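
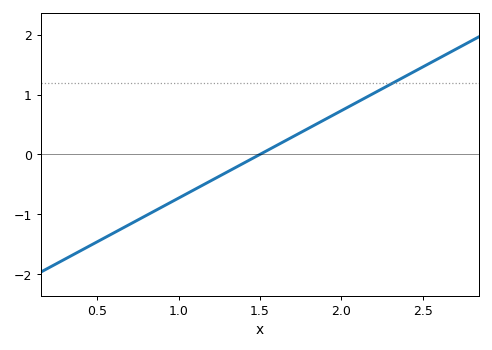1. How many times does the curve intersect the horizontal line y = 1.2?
1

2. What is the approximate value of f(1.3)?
-0.292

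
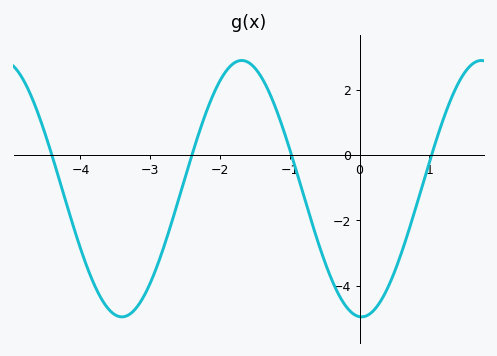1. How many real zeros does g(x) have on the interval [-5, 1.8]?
4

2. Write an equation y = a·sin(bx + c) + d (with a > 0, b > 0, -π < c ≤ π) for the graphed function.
y = 3.92sin(1.8x - 1.6) - 1.03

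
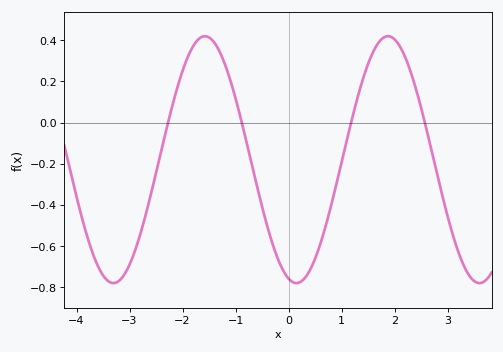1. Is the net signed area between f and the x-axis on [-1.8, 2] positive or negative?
negative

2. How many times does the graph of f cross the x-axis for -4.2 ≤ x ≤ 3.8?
4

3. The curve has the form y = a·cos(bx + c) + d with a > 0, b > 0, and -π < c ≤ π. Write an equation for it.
y = 0.6cos(1.82x + 2.87) - 0.18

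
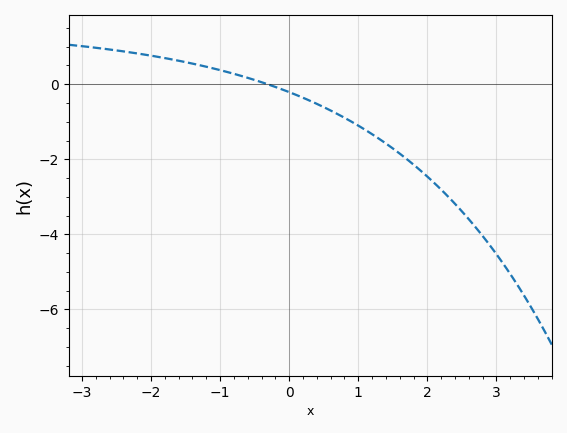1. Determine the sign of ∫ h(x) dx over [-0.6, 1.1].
negative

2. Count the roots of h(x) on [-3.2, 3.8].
1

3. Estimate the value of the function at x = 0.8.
-0.893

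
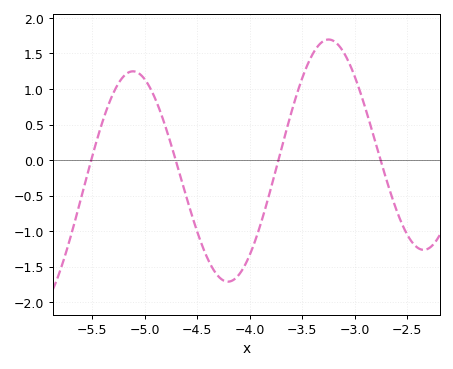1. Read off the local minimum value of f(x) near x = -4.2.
-1.7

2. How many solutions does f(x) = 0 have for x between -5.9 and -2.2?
4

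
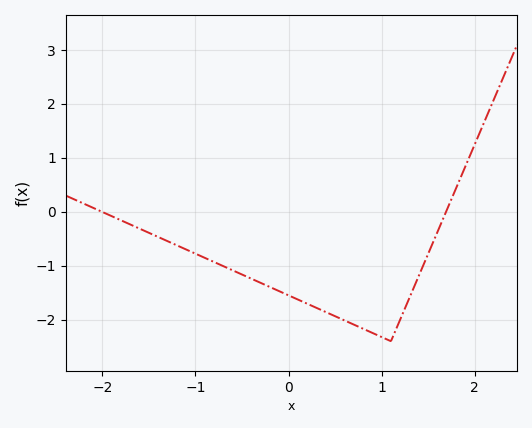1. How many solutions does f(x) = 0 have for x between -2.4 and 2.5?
2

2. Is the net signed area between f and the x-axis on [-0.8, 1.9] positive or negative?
negative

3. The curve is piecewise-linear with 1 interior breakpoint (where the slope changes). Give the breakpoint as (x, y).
(1.1, -2.4)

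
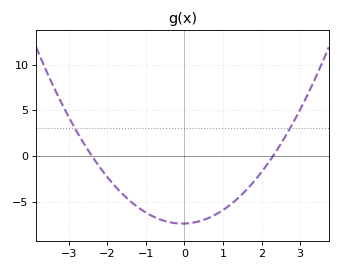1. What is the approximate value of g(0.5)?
-7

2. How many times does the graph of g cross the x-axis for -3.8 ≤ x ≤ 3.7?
2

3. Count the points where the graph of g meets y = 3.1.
2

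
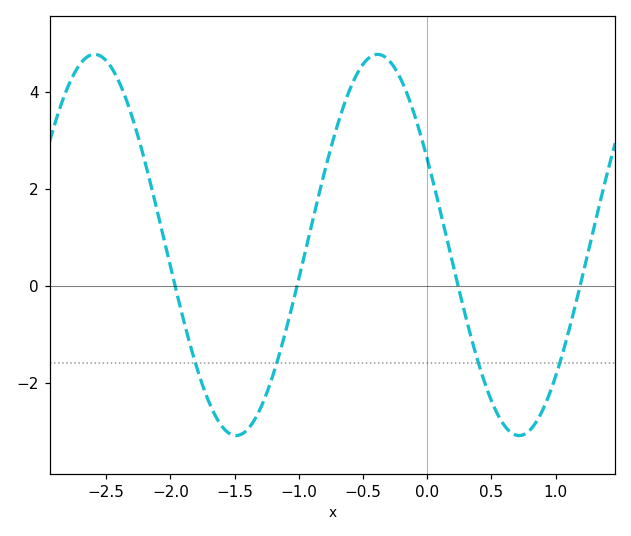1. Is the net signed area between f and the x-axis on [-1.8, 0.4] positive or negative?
positive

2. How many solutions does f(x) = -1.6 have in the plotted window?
4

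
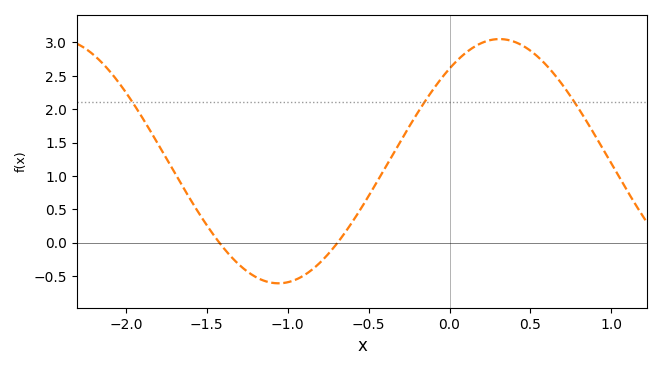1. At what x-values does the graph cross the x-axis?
-1.4, -0.7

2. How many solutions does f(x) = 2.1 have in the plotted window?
3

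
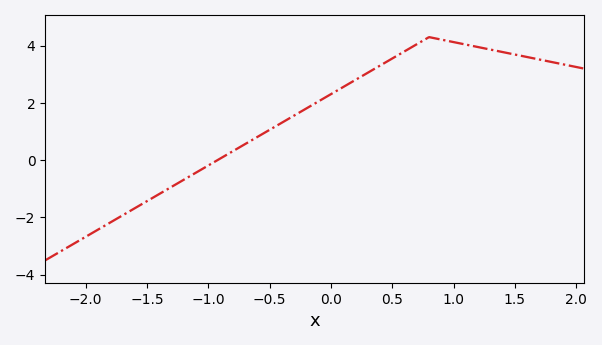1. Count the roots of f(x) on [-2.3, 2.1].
1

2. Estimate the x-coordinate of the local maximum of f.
0.801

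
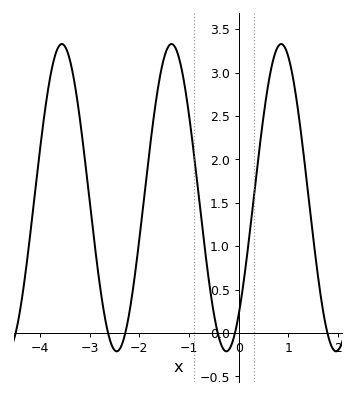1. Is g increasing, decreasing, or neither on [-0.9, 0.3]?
neither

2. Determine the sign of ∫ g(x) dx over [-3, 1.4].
positive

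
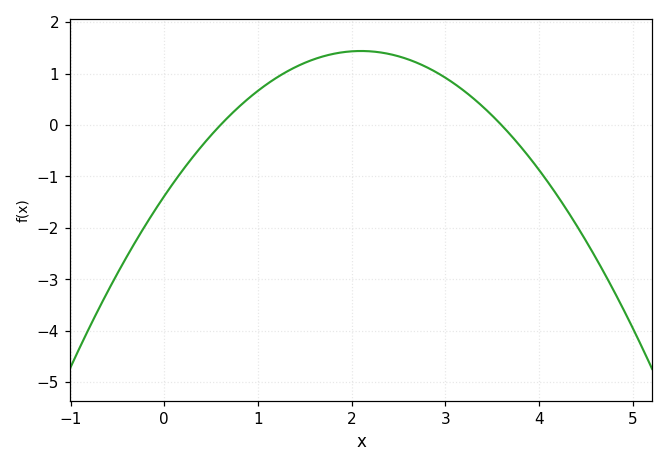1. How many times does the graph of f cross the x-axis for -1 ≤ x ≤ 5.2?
2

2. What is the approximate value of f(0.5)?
-0.198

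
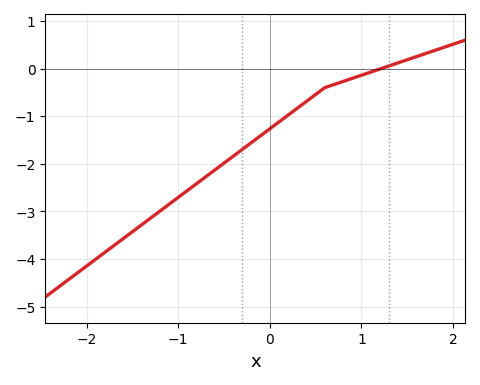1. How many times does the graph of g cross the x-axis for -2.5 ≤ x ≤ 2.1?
1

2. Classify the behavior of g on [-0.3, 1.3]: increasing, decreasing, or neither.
increasing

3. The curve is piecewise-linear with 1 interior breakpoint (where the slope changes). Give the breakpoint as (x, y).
(0.6, -0.4)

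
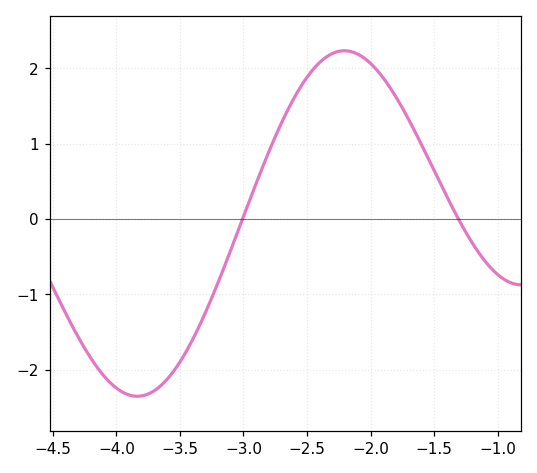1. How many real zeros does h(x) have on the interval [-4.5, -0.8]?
2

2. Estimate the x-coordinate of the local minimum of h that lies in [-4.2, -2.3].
-3.85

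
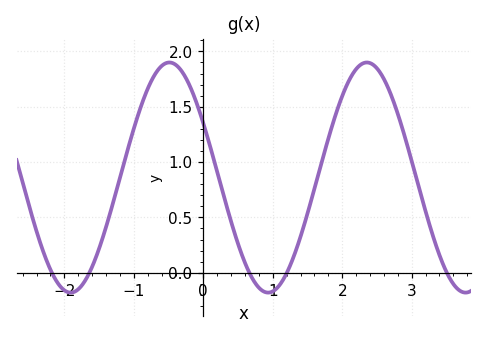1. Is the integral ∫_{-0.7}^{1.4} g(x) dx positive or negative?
positive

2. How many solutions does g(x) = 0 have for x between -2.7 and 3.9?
5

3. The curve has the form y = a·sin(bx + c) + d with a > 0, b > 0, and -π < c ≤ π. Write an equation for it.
y = 1.04sin(2.2x + 2.7) + 0.86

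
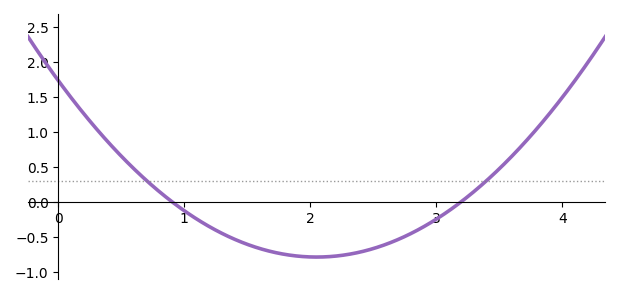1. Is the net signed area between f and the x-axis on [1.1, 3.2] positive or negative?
negative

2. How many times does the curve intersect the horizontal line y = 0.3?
2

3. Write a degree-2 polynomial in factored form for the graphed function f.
y = 0.6(x - 0.9)(x - 3.2)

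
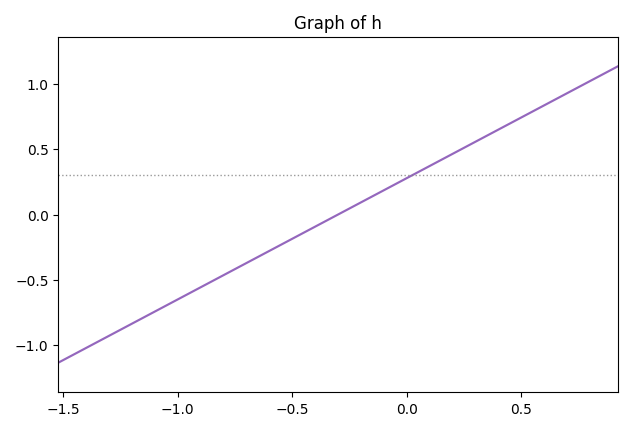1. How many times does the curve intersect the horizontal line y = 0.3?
1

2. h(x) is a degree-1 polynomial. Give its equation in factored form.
y = 0.93(x + 0.3)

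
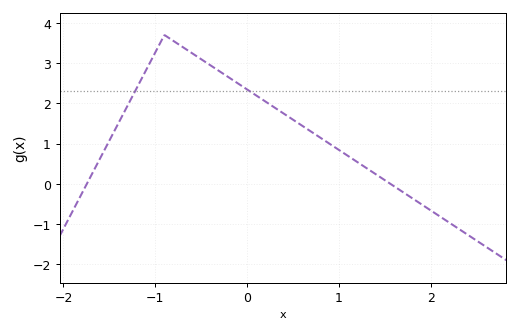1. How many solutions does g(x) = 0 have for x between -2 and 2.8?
2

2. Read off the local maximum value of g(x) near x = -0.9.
3.7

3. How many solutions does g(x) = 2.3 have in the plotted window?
2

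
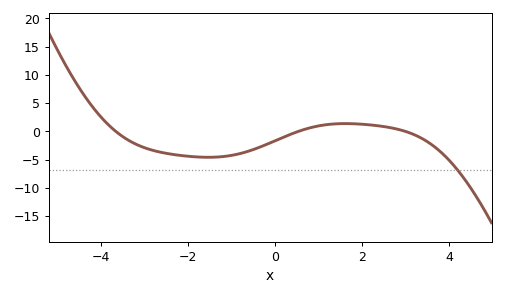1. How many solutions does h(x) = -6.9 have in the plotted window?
1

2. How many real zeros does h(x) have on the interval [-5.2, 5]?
3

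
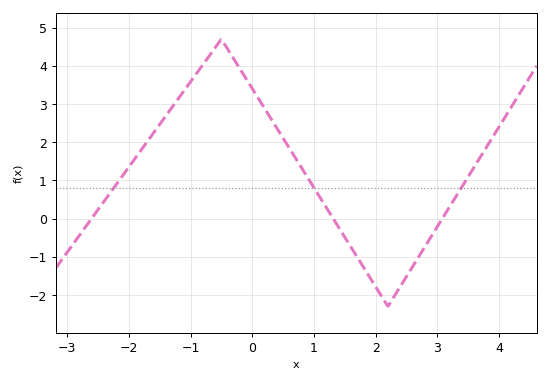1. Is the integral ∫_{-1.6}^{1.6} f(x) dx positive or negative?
positive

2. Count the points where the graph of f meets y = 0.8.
3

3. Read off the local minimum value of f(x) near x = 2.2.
-2.3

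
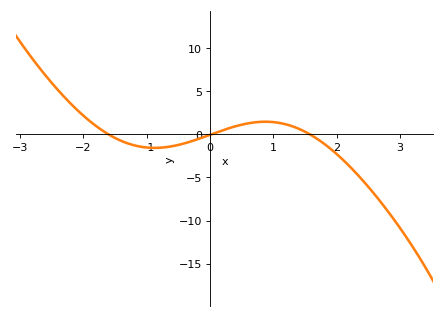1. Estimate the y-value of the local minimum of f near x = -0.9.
-1.57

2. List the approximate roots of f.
-1.6, 0.02, 1.58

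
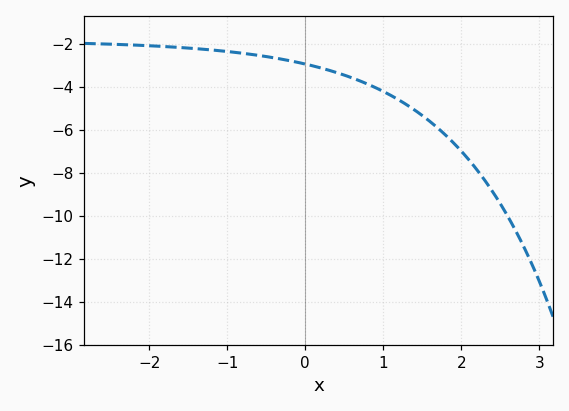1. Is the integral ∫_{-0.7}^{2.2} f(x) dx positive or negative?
negative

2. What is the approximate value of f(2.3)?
-8.35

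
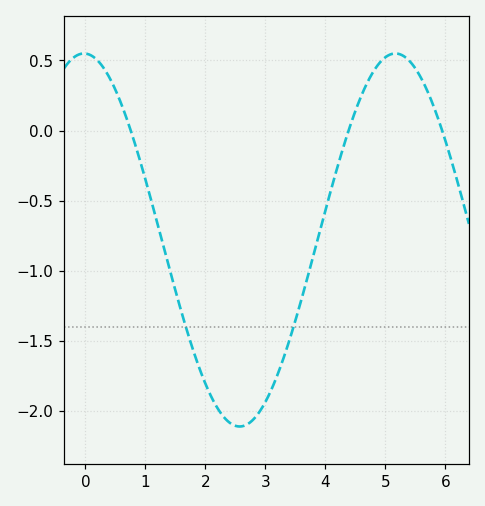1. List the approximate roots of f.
0.8, 4.4, 5.9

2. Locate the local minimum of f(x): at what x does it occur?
2.6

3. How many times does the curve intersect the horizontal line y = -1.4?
2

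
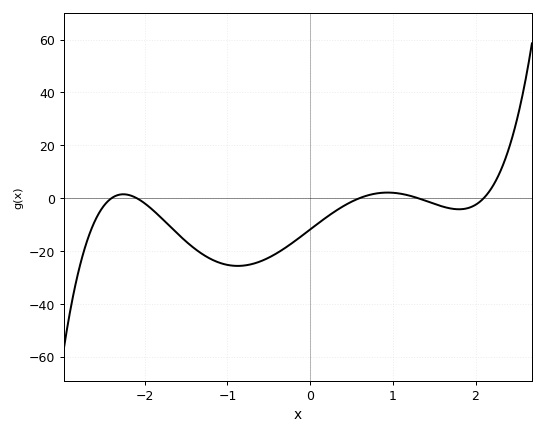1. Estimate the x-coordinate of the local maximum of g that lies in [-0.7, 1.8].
0.9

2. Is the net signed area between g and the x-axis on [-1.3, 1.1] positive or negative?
negative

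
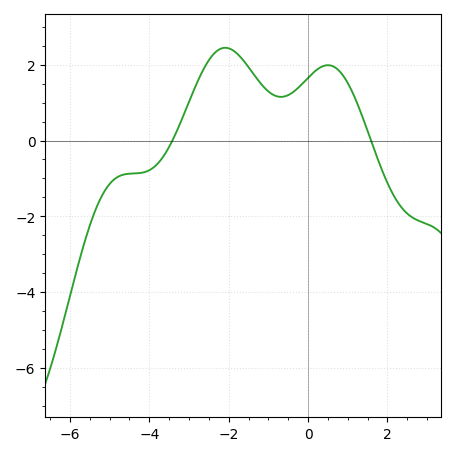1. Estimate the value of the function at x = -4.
-0.8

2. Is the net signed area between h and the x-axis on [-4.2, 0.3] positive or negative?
positive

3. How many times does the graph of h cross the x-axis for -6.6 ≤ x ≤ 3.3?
2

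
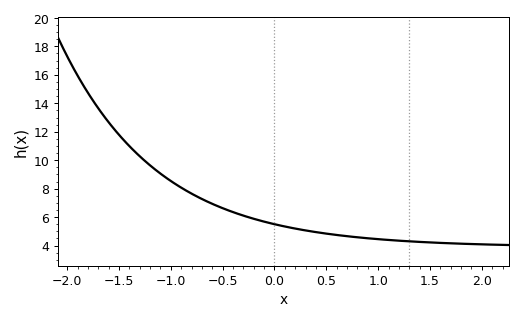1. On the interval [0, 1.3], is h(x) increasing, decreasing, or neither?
decreasing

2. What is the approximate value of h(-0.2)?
5.8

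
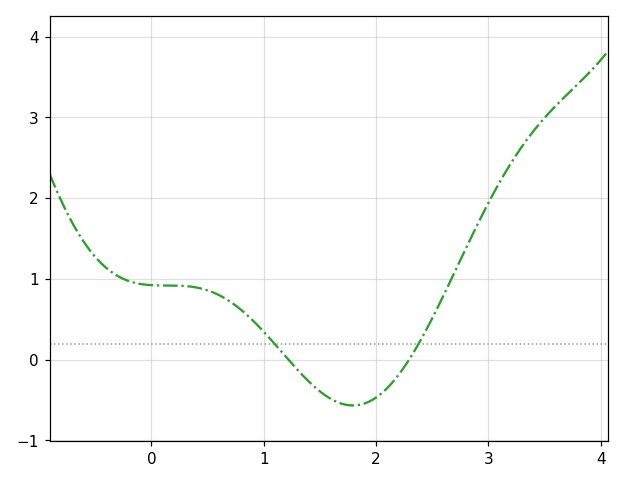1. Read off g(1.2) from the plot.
0.032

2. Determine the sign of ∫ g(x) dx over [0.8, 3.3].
positive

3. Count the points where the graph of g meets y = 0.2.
2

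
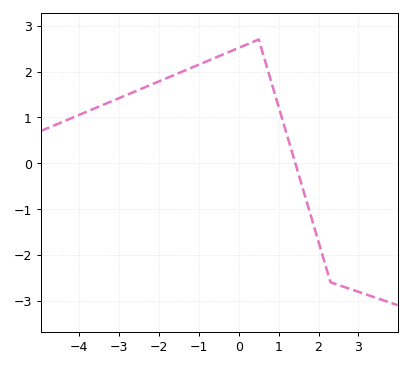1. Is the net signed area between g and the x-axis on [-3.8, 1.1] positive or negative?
positive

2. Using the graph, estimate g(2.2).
-2.3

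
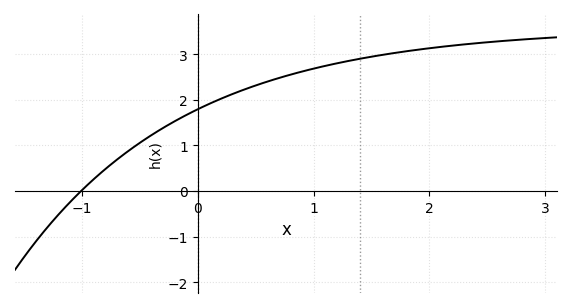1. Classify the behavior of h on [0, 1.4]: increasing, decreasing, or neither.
increasing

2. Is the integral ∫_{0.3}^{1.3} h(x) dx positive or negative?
positive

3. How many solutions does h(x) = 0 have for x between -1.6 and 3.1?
1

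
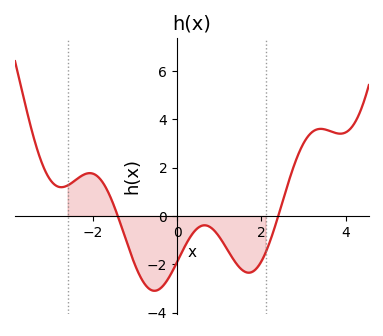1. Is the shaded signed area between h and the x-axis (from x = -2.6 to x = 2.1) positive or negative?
negative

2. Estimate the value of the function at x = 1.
-0.861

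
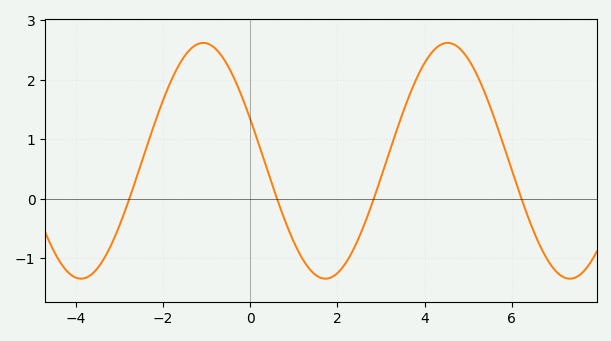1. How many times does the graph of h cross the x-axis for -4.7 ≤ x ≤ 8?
4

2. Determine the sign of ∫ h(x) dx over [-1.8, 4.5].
positive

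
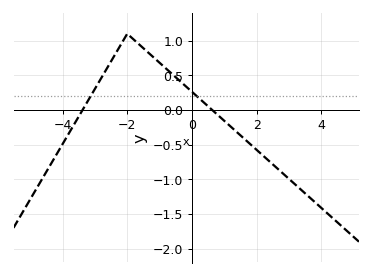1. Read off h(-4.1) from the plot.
-0.55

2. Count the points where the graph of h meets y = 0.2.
2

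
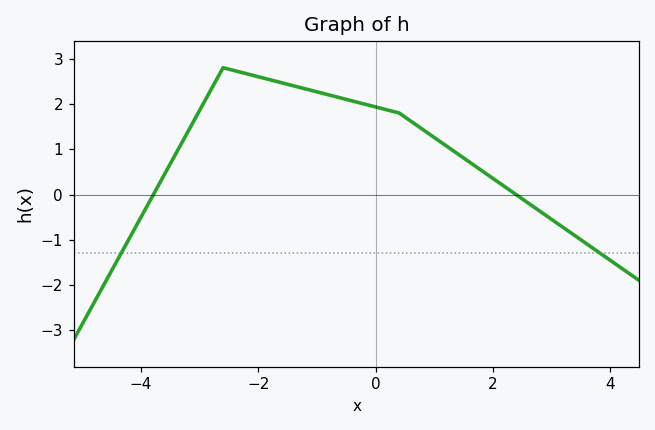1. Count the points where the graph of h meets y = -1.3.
2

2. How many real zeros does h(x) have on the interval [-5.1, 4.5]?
2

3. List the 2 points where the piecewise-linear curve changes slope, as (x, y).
(-2.6, 2.8); (0.4, 1.8)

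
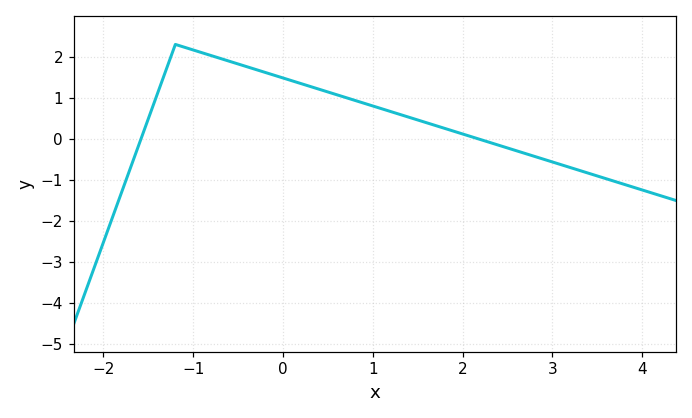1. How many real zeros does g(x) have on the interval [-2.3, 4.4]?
2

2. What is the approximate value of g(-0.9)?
2.1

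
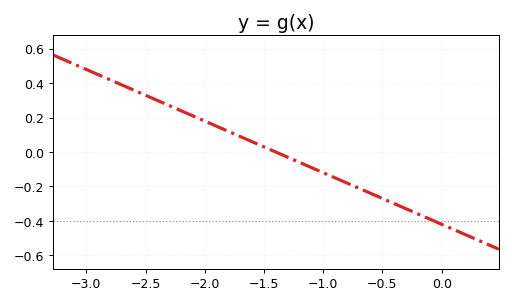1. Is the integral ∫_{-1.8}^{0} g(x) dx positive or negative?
negative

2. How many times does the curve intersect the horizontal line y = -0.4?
1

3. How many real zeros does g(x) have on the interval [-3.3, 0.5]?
1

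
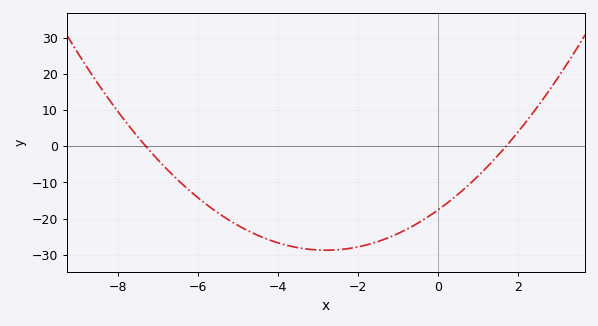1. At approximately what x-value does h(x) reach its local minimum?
-2.8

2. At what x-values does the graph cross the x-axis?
-7.4, 1.8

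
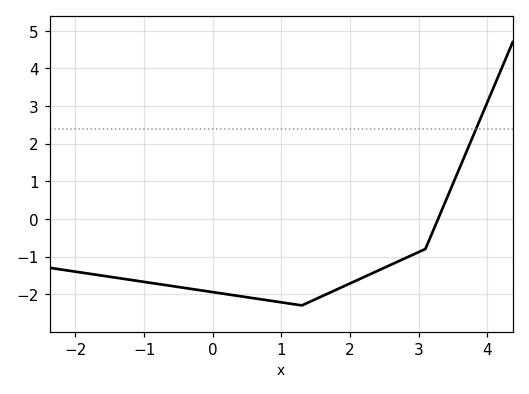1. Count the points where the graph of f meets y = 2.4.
1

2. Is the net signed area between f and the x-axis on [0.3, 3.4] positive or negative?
negative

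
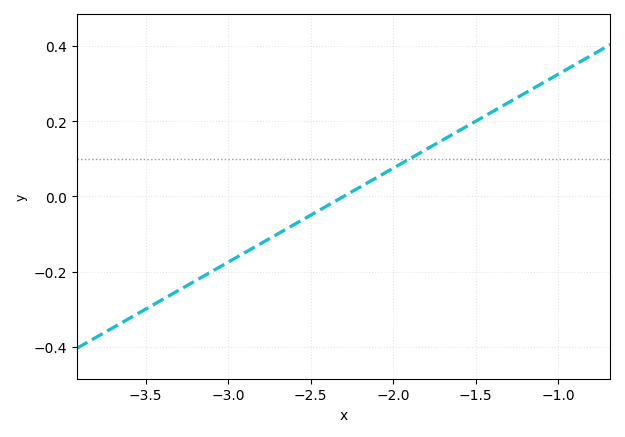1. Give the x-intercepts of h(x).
-2.3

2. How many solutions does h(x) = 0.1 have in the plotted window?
1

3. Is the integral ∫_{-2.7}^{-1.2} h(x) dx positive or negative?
positive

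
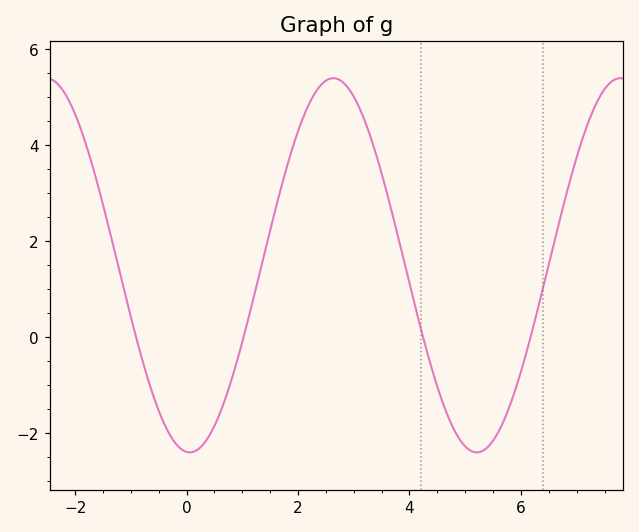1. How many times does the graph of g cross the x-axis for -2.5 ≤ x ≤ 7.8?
4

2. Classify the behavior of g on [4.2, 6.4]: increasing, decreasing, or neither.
neither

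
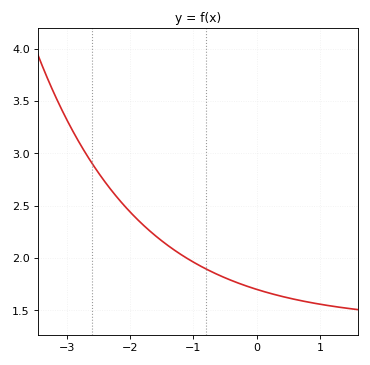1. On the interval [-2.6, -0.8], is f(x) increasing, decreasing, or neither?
decreasing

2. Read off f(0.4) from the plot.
1.63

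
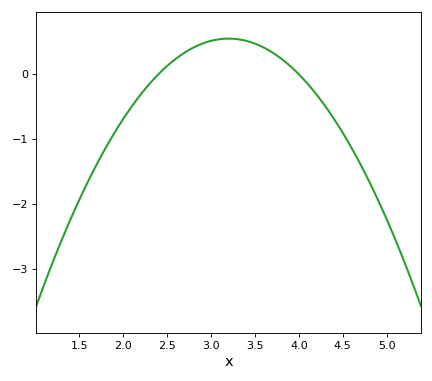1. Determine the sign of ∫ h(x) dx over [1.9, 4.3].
positive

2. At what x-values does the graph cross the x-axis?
2.4, 4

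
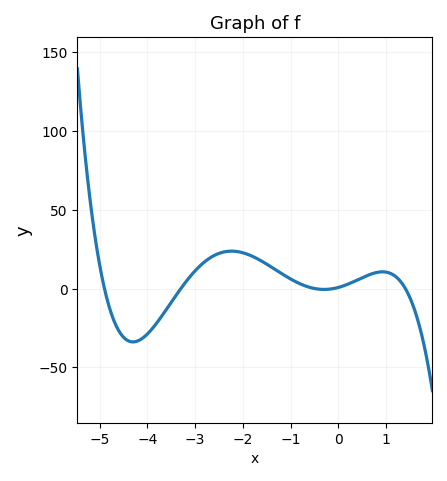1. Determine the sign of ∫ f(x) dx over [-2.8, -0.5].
positive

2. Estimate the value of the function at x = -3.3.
0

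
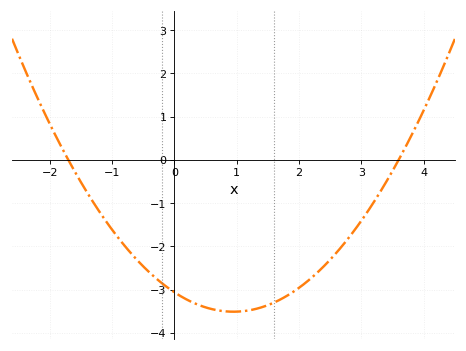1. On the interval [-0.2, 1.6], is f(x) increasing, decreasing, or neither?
neither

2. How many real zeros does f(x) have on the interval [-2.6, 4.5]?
2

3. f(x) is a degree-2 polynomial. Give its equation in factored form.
y = 0.5(x + 1.7)(x - 3.6)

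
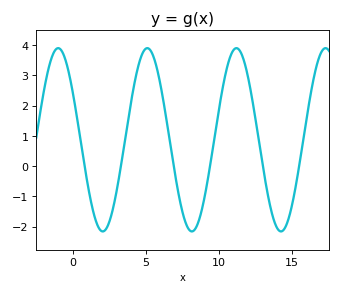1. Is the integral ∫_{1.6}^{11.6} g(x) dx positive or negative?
positive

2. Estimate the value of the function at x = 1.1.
-0.819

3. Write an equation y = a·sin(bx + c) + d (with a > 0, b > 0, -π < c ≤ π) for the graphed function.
y = 3.03sin(1.03x + 2.6) + 0.87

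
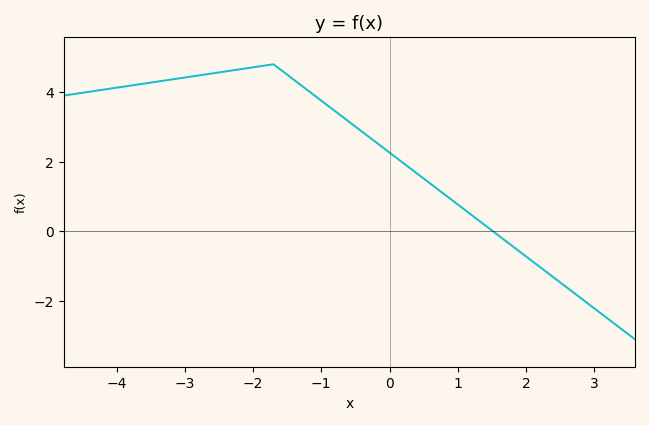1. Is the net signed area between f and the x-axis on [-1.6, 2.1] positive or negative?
positive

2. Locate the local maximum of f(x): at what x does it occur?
-1.8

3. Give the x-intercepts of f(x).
1.6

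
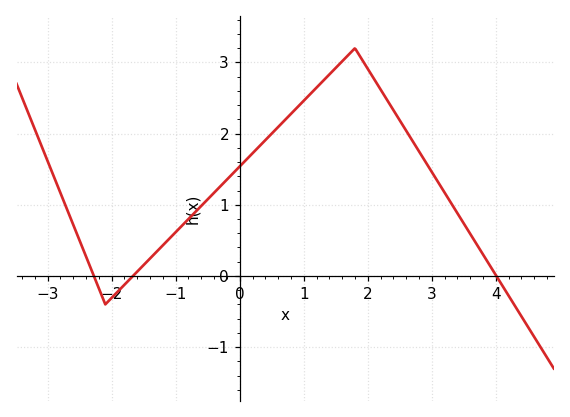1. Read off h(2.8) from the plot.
1.8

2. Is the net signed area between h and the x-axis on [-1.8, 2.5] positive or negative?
positive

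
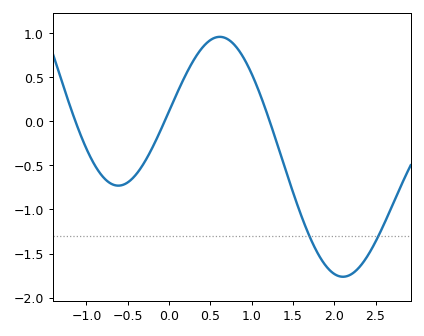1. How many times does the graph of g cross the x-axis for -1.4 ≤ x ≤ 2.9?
3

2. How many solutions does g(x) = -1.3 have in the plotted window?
2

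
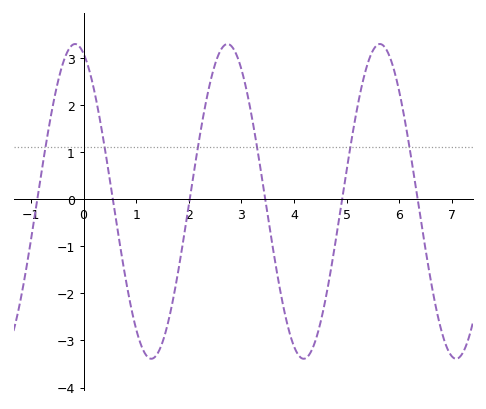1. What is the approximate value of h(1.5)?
-3.04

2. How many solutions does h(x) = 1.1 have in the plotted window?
6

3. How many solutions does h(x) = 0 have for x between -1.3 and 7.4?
6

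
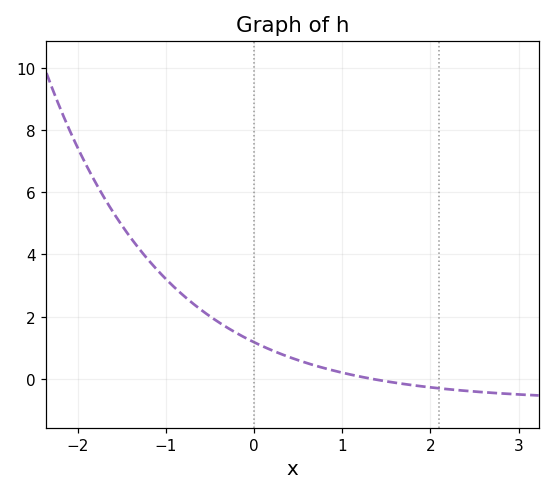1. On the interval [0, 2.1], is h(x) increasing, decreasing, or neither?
decreasing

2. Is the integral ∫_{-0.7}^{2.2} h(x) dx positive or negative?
positive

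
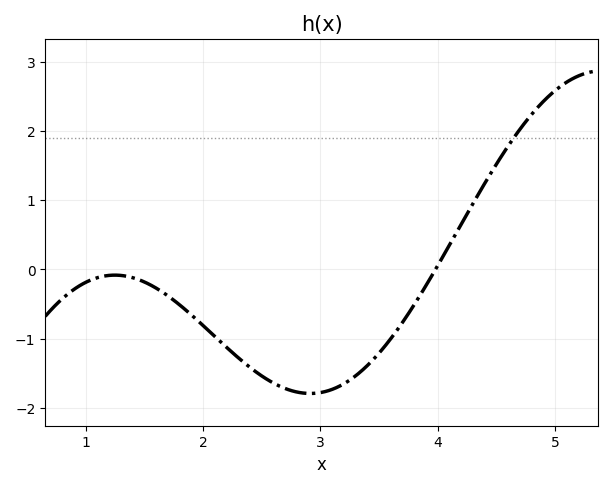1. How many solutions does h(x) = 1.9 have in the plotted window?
1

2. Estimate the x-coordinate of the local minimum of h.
2.91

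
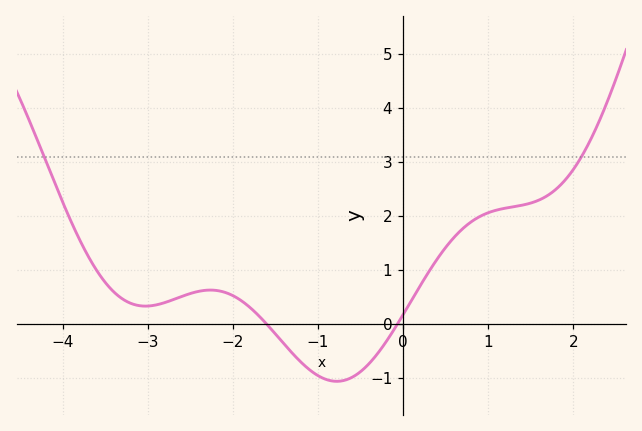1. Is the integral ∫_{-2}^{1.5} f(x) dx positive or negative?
positive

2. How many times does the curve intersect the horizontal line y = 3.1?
2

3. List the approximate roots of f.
-1.6, -0.1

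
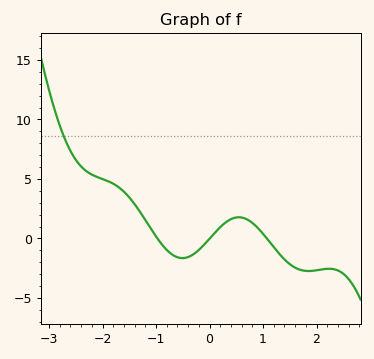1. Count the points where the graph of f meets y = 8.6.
1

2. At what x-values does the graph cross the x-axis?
-0.974, 0.003, 1.07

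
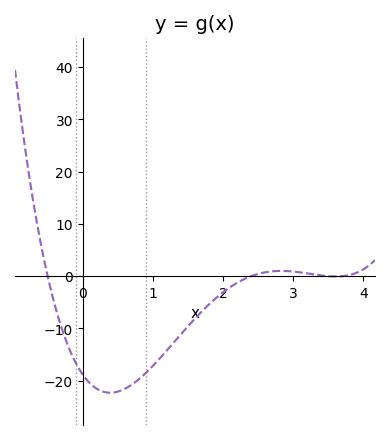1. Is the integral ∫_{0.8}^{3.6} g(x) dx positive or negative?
negative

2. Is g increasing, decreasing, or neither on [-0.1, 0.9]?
neither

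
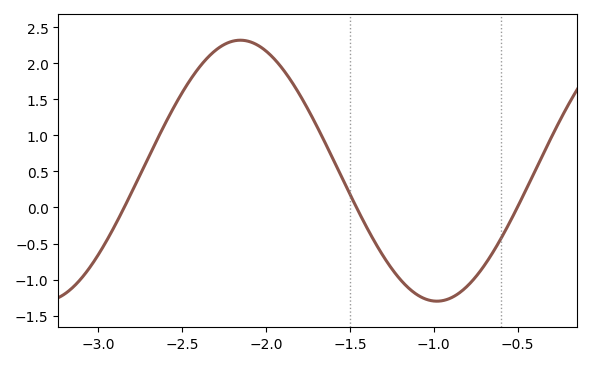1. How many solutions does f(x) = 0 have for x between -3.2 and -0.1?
3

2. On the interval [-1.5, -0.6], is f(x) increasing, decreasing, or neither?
neither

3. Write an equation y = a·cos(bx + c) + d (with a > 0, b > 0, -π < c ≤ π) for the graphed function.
y = 1.81cos(2.68x - 0.512) + 0.51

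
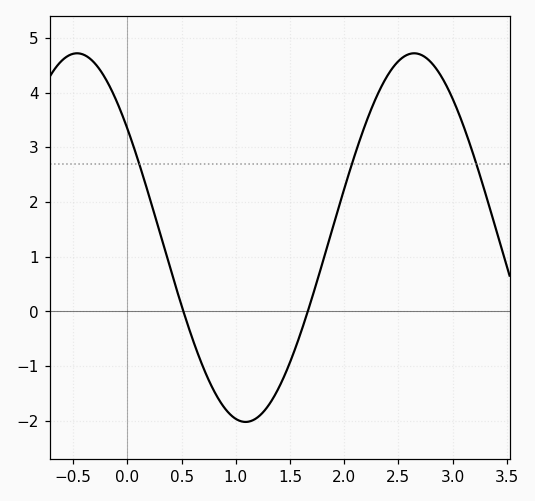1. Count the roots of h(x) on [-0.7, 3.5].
2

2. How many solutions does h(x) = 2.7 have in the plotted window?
3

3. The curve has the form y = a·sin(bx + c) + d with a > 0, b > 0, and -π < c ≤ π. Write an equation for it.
y = 3.37sin(2x + 2.5) + 1.35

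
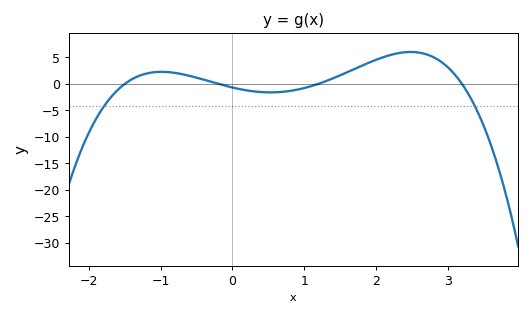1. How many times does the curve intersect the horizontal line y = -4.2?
2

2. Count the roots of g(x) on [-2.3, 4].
4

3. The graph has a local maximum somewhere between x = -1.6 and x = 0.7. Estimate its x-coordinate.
-0.99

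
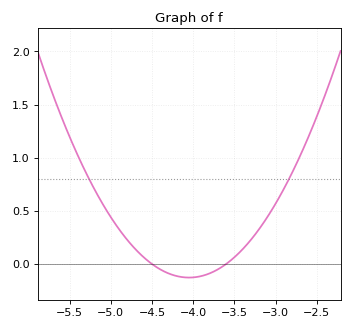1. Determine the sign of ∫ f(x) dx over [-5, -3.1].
positive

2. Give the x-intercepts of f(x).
-4.5, -3.6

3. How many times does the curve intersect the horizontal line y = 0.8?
2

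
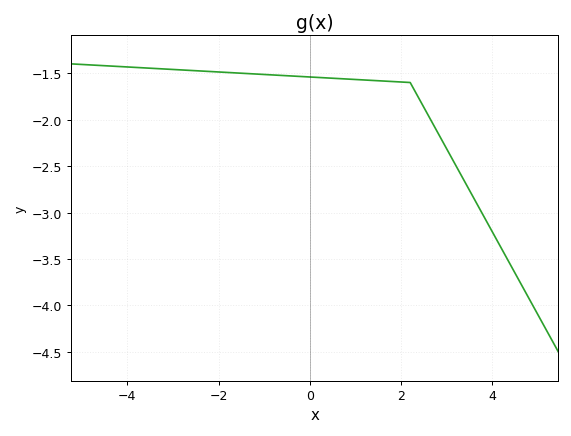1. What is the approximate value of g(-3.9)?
-1.45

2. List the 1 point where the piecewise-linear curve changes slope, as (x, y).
(2.2, -1.6)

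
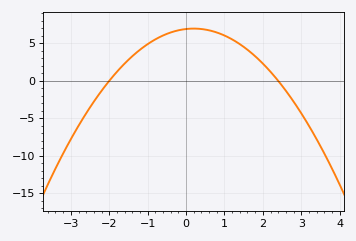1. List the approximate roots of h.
-2, 2.4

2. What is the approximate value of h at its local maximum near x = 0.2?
7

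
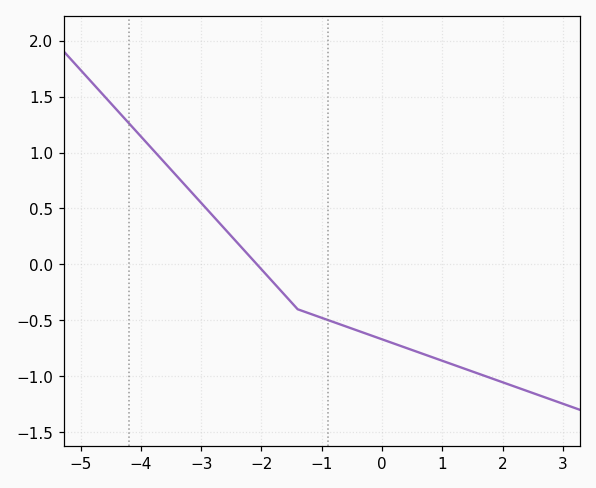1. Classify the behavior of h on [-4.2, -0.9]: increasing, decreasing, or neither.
decreasing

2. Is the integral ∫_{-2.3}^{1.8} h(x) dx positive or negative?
negative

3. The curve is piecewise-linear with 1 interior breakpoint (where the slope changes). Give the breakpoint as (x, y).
(-1.4, -0.4)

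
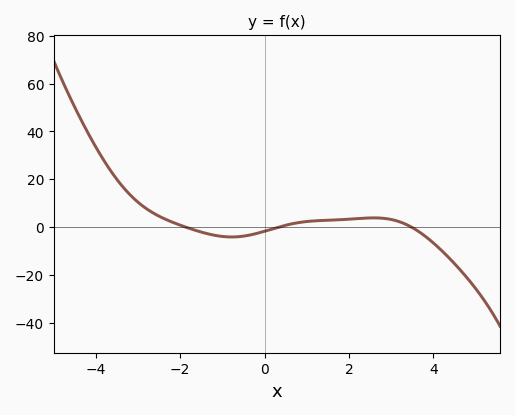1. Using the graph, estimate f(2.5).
3.87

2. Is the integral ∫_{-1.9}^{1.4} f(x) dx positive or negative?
negative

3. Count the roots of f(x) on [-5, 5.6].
3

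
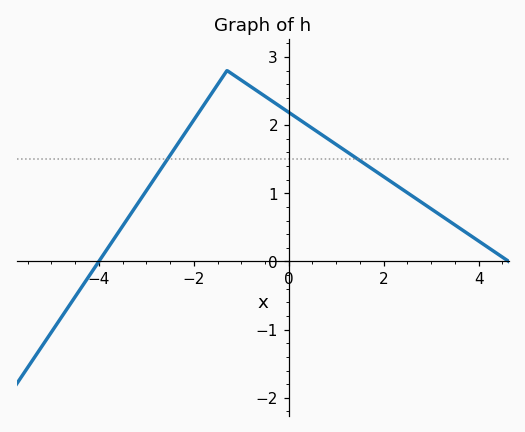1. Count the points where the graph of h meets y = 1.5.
2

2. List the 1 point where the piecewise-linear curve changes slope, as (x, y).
(-1.3, 2.8)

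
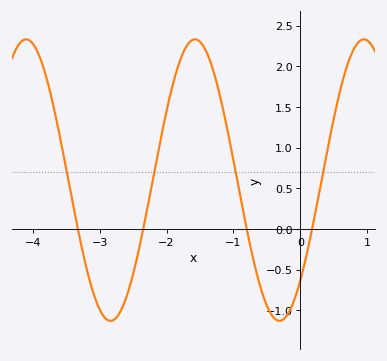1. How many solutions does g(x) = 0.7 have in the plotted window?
4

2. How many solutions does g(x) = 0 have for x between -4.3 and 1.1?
4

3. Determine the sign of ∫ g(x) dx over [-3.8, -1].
positive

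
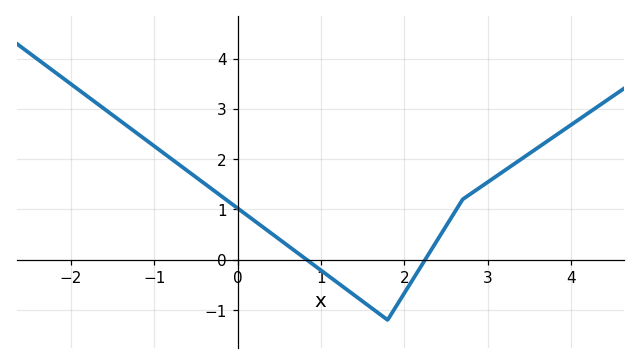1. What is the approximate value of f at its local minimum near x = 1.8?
-1.2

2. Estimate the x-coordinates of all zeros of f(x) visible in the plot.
0.829, 2.25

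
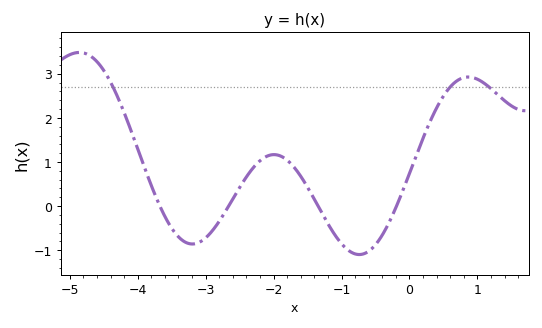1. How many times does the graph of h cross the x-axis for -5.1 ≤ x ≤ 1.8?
4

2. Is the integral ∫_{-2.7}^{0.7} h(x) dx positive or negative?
positive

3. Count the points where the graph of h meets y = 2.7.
3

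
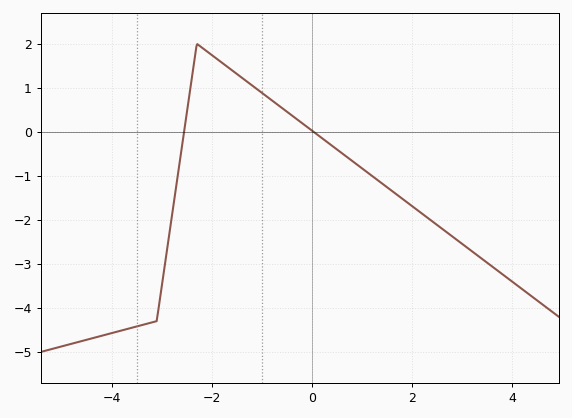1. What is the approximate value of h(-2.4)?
1.2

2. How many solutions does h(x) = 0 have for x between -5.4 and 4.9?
2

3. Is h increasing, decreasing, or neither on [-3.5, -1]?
neither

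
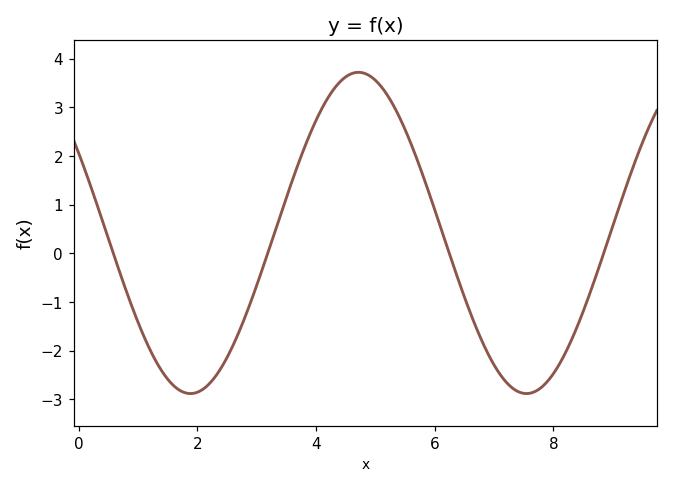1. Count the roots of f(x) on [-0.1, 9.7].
4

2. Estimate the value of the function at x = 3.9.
2.46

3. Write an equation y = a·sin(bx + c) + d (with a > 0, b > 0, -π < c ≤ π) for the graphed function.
y = 3.3sin(1.11x + 2.62) + 0.42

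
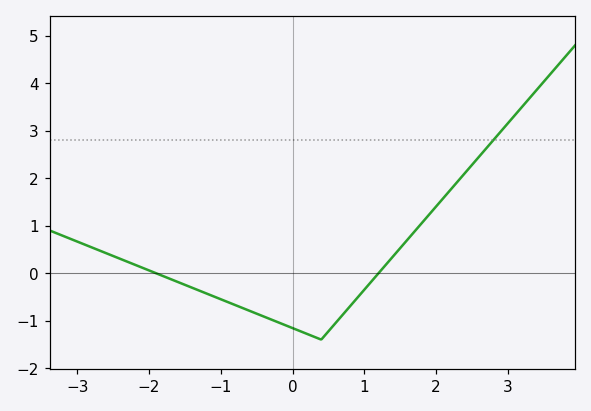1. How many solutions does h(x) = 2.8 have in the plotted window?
1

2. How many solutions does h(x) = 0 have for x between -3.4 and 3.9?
2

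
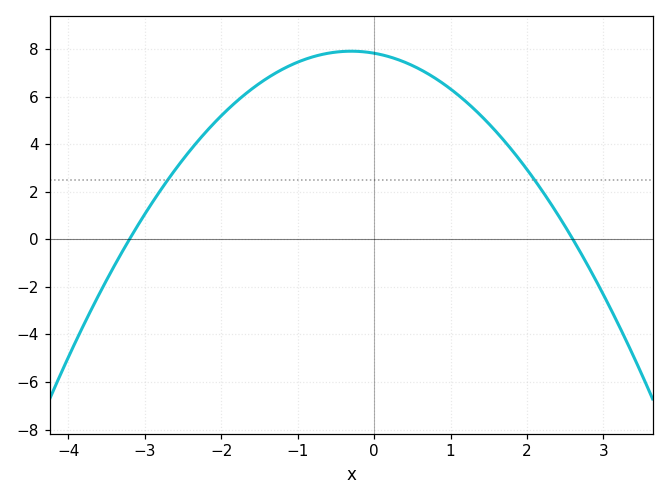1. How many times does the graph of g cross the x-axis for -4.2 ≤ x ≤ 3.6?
2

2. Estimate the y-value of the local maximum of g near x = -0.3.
7.91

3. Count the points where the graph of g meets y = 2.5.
2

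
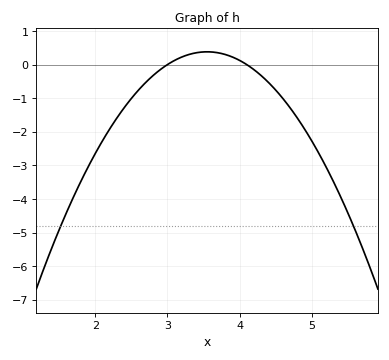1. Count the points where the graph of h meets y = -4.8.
2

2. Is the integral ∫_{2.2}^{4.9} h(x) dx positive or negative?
negative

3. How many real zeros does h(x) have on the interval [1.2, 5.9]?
2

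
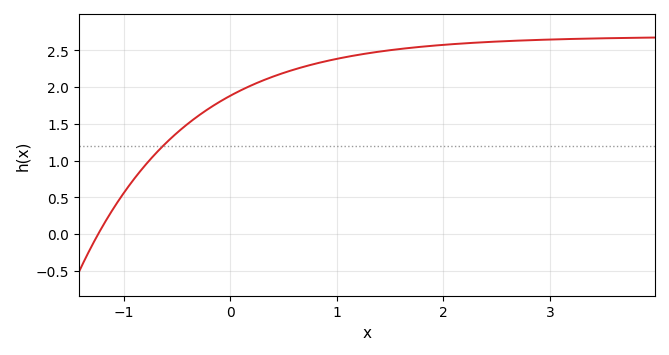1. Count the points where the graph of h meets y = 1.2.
1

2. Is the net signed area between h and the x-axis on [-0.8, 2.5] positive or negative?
positive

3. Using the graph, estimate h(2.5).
2.6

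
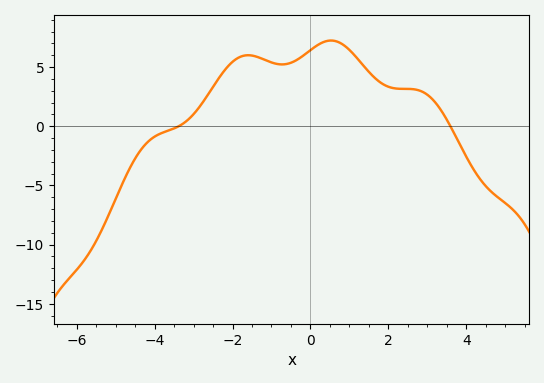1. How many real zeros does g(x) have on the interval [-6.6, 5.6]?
2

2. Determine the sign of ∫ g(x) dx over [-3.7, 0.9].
positive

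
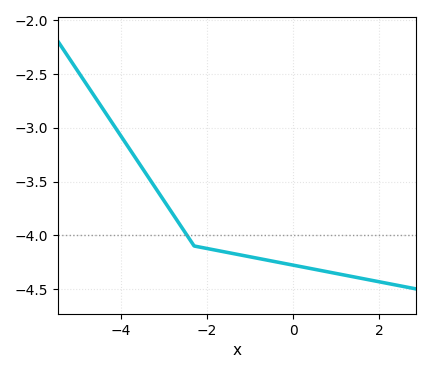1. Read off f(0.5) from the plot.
-4.32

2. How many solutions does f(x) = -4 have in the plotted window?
1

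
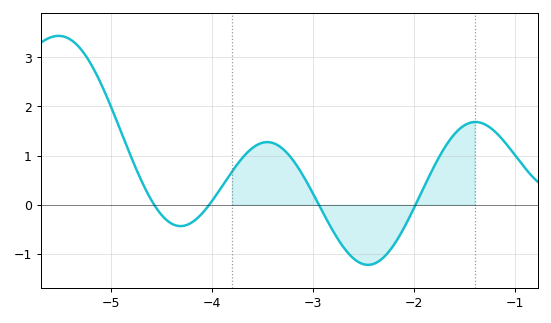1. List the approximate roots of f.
-4.57, -4.02, -2.94, -1.98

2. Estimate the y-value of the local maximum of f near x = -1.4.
1.68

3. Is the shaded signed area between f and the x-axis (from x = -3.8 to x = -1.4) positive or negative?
positive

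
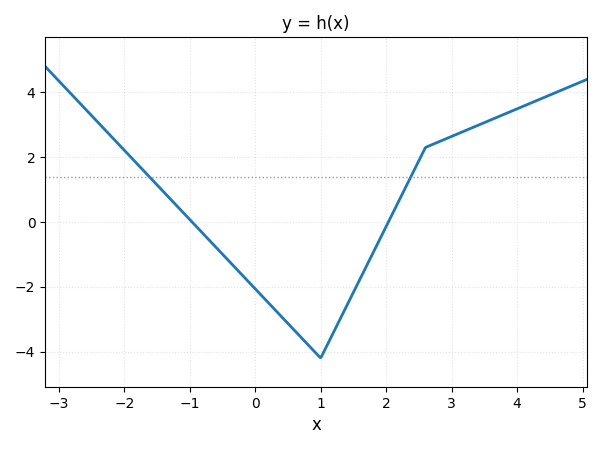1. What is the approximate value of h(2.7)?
2.4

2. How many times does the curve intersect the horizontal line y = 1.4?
2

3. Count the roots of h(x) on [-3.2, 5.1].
2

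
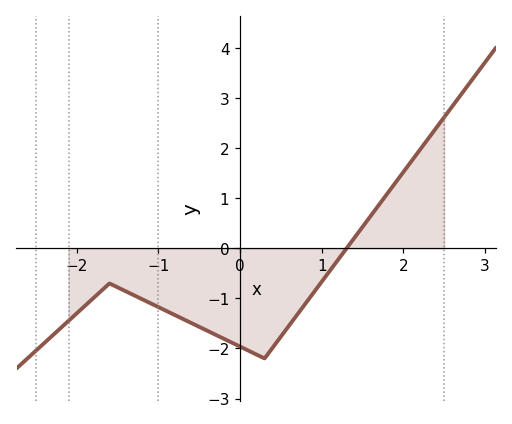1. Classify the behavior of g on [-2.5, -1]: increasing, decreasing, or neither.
neither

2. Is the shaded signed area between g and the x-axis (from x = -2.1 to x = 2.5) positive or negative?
negative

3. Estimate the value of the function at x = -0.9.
-1.25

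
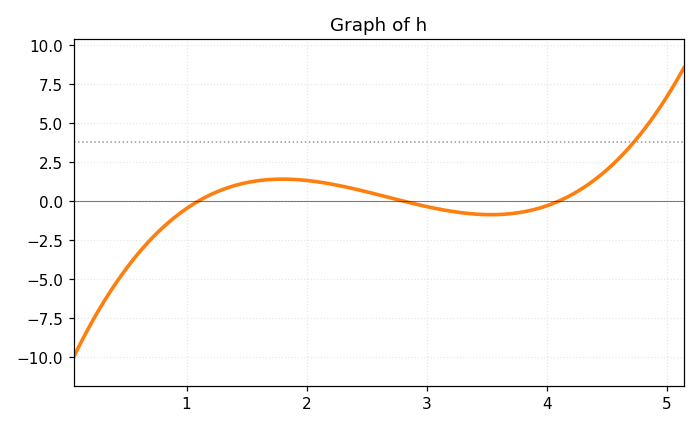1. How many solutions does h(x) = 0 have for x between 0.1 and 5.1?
3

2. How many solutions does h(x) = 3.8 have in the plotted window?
1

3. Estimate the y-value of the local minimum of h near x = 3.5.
-1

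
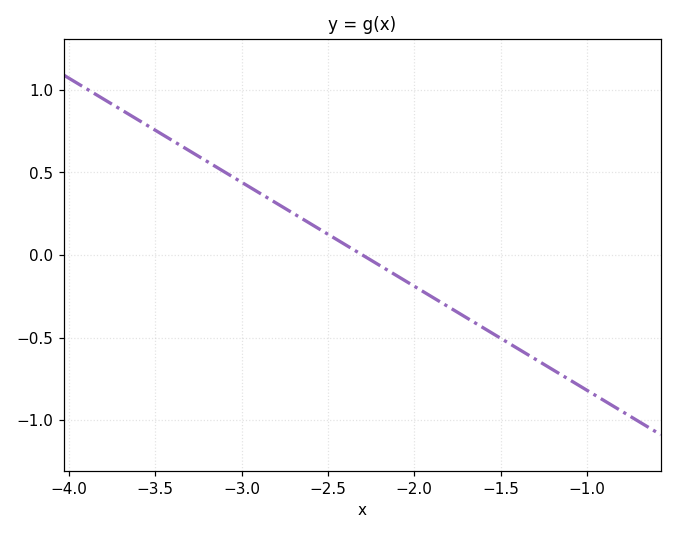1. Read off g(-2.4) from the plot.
0.05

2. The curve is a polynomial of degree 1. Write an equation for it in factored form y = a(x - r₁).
y = -0.63(x + 2.3)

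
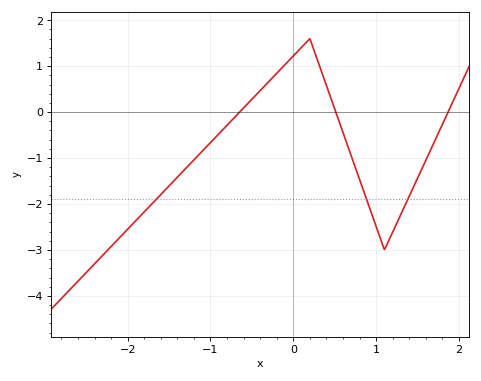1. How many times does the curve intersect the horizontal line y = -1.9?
3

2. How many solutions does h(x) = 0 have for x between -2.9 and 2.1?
3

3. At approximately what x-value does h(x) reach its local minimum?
1.1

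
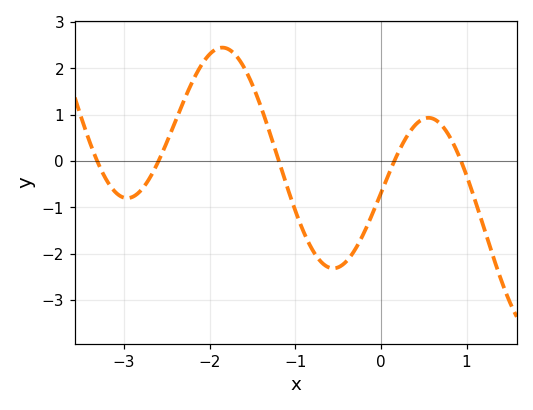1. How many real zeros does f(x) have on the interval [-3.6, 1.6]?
5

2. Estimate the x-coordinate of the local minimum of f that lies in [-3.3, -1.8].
-2.96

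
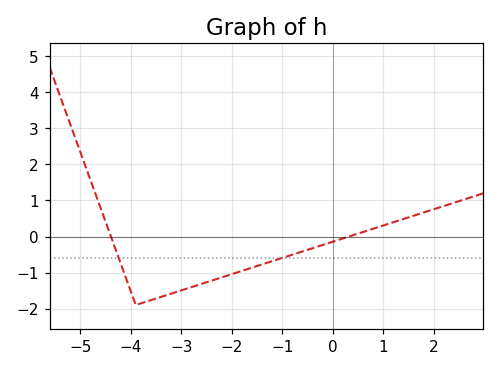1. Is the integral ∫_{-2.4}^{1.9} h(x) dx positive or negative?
negative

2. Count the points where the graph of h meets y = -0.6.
2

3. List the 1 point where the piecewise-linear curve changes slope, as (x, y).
(-3.9, -1.9)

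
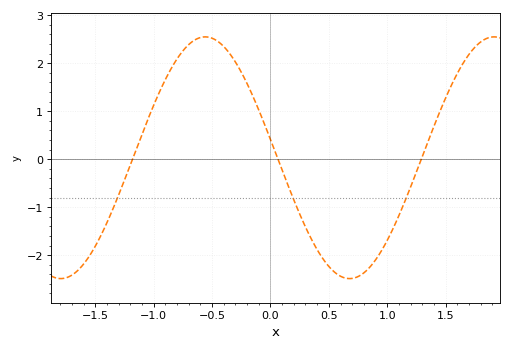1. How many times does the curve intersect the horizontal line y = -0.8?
3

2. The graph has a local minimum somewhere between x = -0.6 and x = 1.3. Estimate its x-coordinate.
0.7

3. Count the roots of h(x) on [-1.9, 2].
3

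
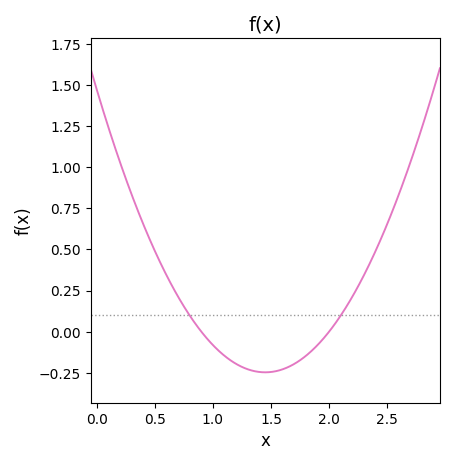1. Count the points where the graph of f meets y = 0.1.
2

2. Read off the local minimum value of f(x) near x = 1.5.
-0.25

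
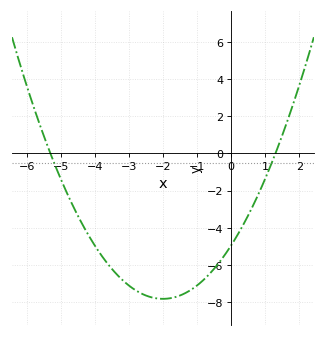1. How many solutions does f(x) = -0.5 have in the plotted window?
2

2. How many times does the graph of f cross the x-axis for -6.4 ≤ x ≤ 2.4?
2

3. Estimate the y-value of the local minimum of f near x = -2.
-7.8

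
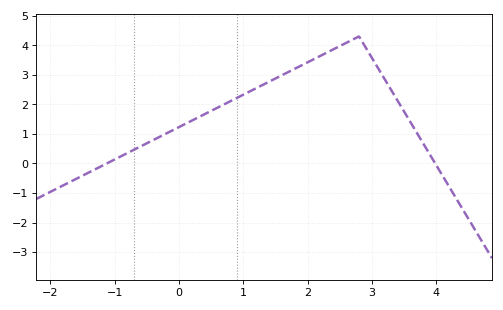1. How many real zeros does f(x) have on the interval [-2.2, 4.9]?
2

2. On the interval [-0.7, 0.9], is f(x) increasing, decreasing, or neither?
increasing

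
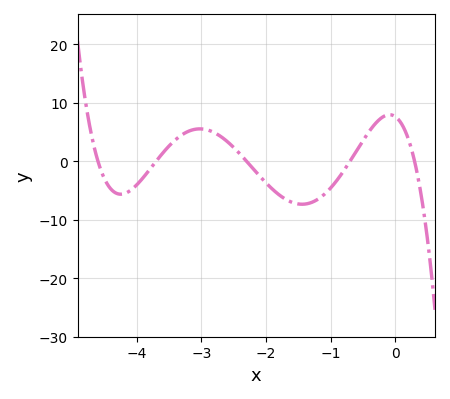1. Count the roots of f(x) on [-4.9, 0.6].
5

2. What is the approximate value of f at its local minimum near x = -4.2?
-6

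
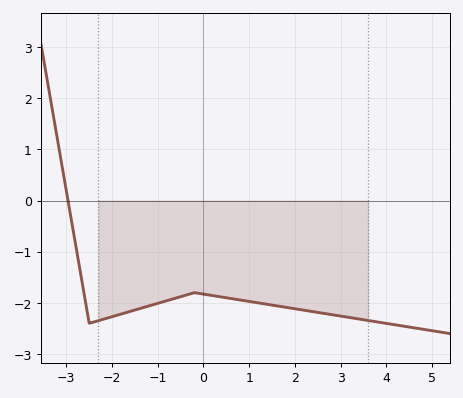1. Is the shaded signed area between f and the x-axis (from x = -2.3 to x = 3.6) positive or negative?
negative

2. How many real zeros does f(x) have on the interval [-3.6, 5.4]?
1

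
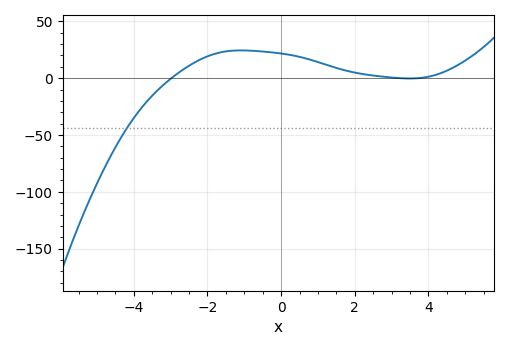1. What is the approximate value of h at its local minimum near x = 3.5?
-0.275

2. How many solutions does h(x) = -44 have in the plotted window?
1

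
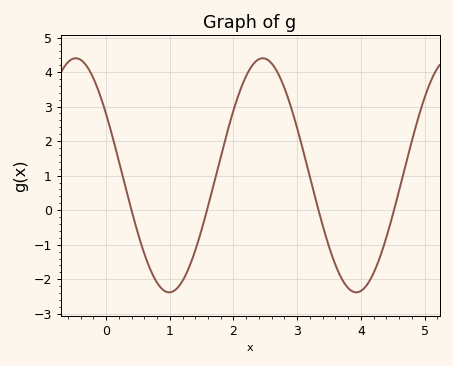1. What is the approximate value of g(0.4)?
-0.009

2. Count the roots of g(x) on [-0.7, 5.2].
4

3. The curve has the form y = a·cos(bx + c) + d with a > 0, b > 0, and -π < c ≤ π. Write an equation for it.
y = 3.39cos(2.14x + 1.02) + 1.01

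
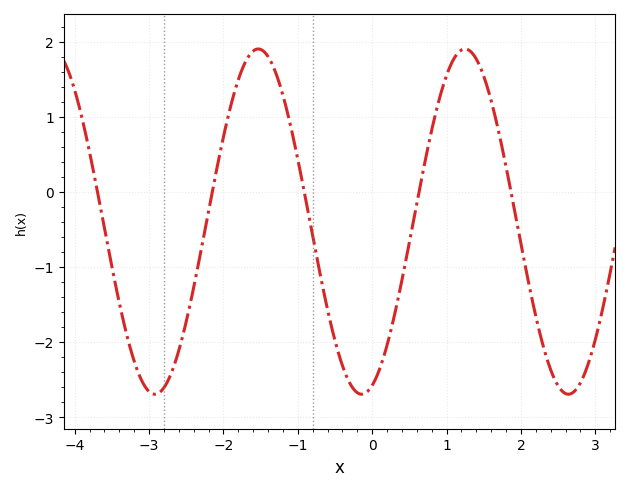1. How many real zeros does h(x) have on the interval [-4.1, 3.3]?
5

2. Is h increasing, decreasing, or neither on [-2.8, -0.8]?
neither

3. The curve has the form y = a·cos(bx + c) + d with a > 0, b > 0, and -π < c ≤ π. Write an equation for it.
y = 2.3cos(2.3x - 2.8) - 0.39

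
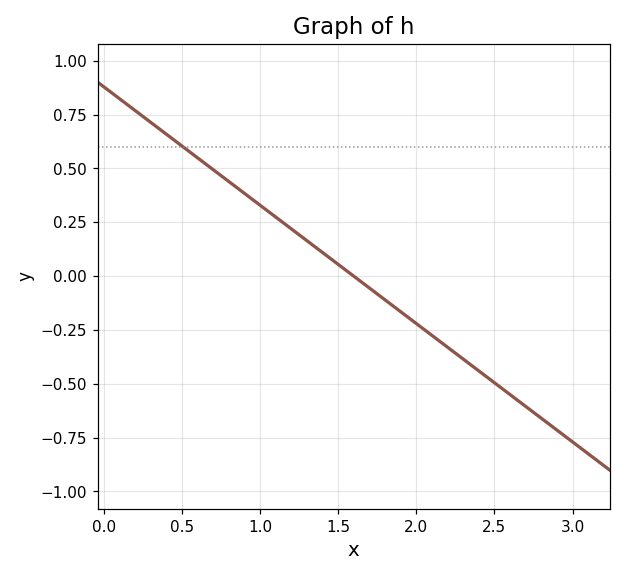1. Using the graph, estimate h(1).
0.35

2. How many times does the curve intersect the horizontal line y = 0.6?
1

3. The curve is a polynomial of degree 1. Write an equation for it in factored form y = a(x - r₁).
y = -0.55(x - 1.6)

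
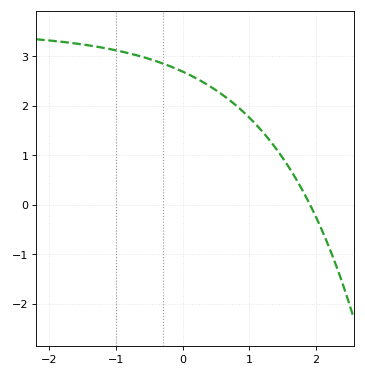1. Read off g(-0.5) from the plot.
2.95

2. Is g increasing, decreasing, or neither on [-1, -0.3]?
decreasing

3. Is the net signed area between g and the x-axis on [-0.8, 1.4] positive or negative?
positive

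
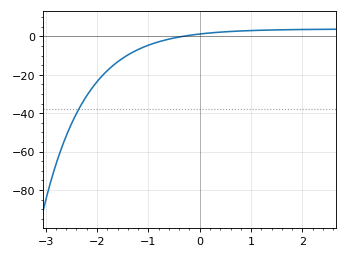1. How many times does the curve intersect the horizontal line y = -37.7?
1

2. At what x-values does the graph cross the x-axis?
-0.3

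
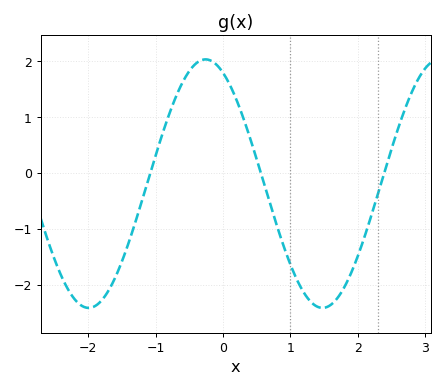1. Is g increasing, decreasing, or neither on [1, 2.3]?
neither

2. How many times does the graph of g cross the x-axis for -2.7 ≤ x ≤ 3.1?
3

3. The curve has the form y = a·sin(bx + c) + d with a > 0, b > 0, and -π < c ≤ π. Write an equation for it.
y = 2.22sin(1.81x + 2.04) - 0.19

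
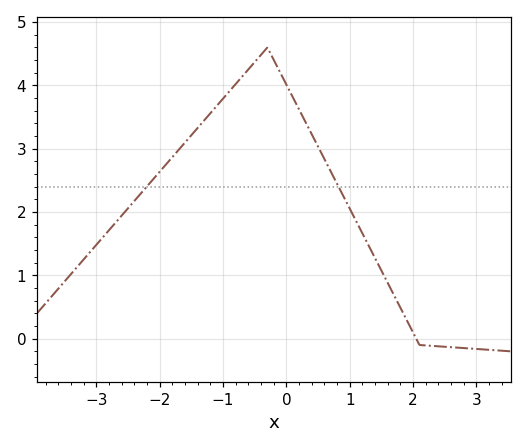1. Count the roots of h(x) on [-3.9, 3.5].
1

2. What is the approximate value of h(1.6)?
0.9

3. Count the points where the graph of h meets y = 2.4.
2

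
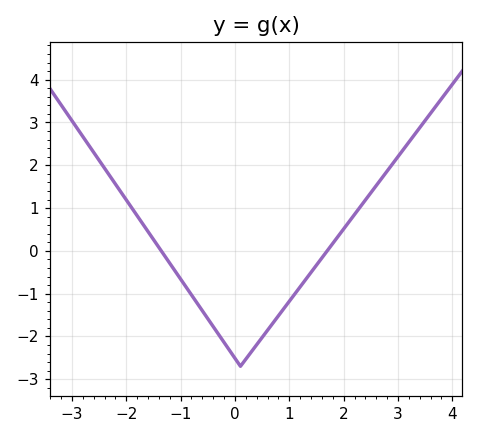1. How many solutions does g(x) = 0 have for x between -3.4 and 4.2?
2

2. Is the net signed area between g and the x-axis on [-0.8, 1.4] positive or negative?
negative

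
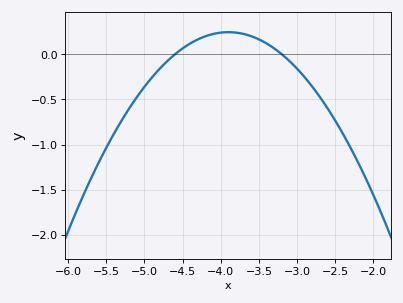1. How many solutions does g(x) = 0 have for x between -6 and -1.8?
2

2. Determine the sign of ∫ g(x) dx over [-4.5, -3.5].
positive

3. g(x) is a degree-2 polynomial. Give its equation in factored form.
y = -0.5(x + 4.6)(x + 3.2)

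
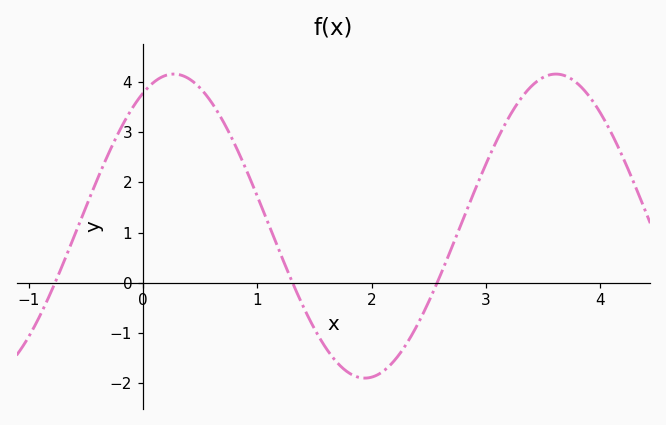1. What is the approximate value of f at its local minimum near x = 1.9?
-1.9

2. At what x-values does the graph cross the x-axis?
-0.8, 1.3, 2.6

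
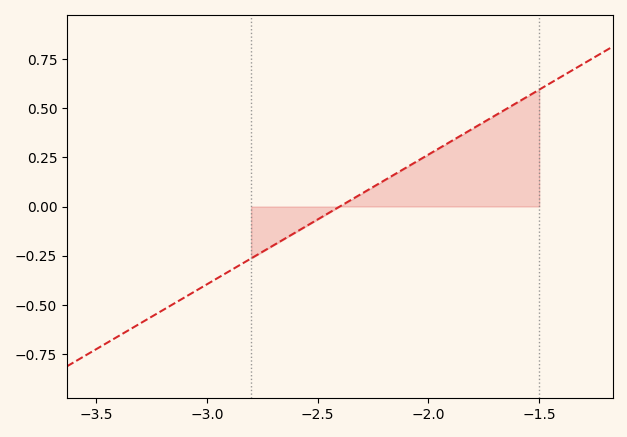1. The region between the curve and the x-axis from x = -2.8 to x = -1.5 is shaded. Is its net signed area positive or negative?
positive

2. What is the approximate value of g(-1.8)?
0.4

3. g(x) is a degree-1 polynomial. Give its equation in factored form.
y = 0.66(x + 2.4)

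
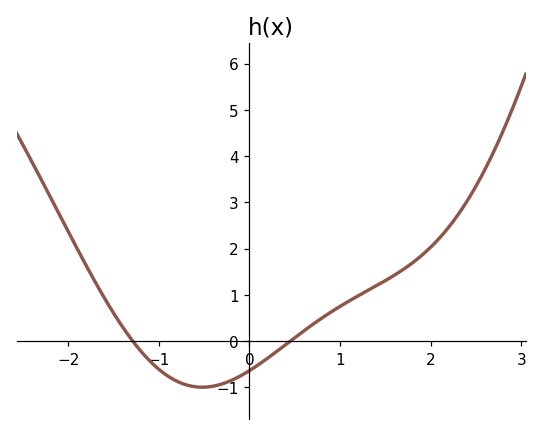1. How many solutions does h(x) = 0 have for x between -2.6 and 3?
2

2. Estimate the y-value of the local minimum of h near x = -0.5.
-0.997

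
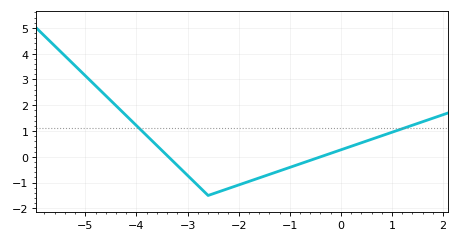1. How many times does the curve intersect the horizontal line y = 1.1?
2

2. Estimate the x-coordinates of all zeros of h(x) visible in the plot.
-3.38, -0.399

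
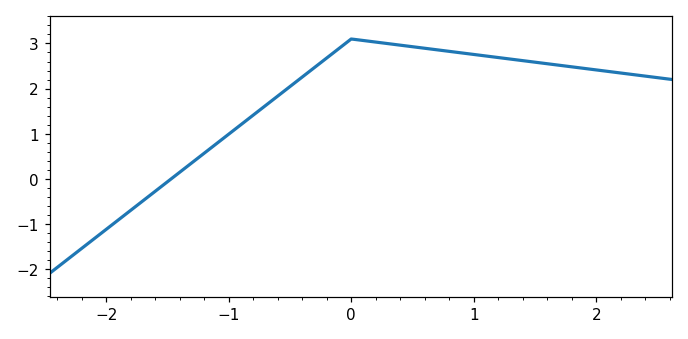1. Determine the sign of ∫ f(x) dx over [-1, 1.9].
positive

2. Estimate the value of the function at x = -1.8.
-0.7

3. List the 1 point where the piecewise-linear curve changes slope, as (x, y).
(0, 3.1)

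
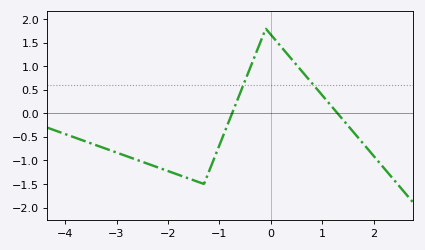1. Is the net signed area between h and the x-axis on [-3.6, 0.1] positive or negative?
negative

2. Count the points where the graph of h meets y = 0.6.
2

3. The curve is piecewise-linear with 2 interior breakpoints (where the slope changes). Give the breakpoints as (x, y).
(-1.3, -1.5); (-0.1, 1.8)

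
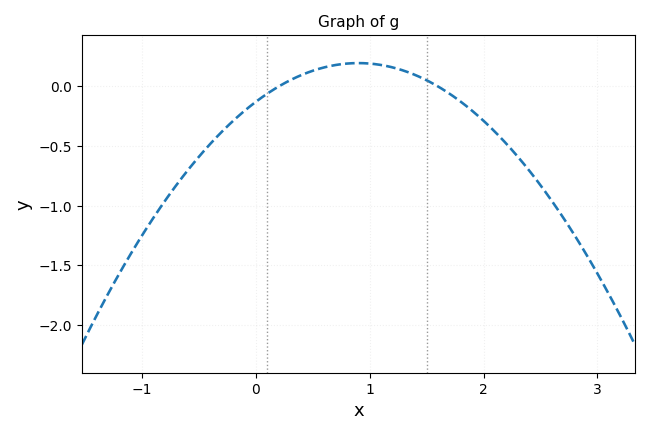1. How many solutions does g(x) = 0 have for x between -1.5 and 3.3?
2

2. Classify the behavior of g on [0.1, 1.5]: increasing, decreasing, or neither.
neither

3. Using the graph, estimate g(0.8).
0.192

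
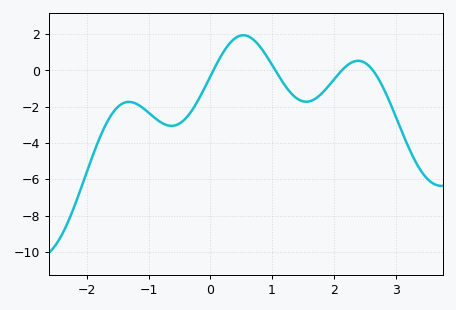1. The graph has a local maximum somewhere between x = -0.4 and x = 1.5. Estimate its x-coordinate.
0.533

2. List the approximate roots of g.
0.048, 1.05, 2.13, 2.64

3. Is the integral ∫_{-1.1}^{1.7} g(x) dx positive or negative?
negative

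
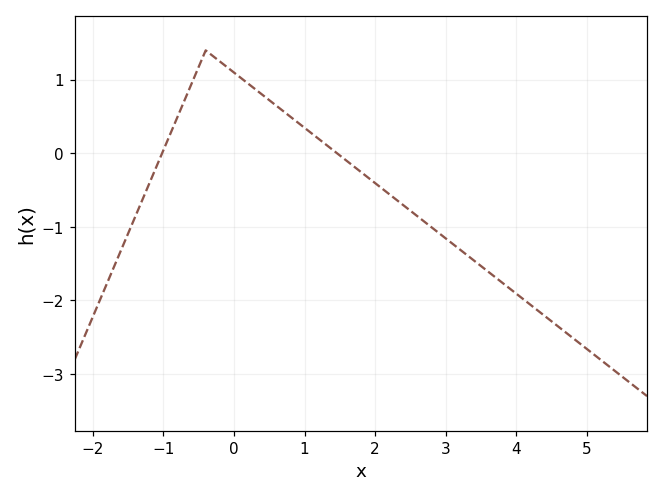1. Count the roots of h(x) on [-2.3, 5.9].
2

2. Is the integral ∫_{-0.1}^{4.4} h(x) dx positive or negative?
negative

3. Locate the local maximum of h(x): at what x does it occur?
-0.4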